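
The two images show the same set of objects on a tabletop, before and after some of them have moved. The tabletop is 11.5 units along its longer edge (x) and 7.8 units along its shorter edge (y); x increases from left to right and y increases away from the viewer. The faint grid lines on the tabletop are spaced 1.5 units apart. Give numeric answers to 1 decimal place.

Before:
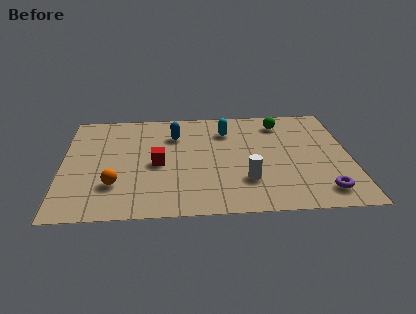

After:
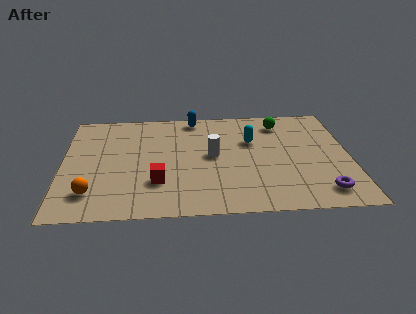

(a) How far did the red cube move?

1.3

The red cube moved from about (3.8, 3.6) to (3.8, 2.3), a distance of √(0.0² + 1.3²) ≈ 1.3.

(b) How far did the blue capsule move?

1.5

The blue capsule was near (4.5, 5.7) before and (5.3, 7.0) after, so it travelled √(0.8² + 1.3²) ≈ 1.5 units.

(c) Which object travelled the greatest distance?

the white cylinder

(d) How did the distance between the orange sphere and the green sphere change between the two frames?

+1.0

The distance was about 7.9 in the first image and 8.9 in the second, so they moved 1.0 units further apart.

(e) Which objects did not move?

the purple torus and the green sphere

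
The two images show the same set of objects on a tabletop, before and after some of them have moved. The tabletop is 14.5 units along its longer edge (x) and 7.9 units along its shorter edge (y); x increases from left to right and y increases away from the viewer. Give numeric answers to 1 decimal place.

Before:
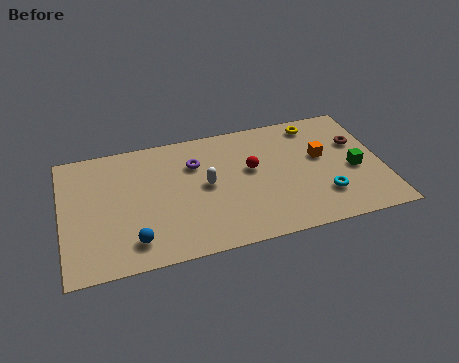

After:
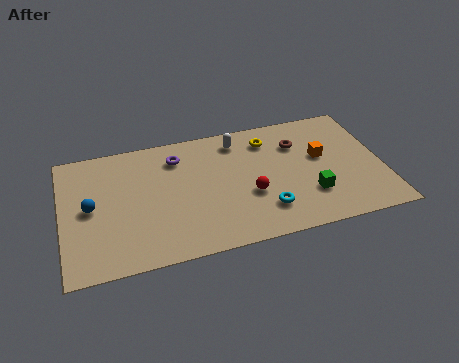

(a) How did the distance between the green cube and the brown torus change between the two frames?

+1.7

Before: roughly 1.7 units apart; after: 3.4. That's 1.7 units further apart.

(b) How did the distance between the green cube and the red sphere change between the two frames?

-2.0

The distance was about 4.8 in the first image and 2.8 in the second, so they moved 2.0 units closer together.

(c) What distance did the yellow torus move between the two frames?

2.3

The yellow torus was near (11.7, 6.8) before and (9.5, 6.3) after, so it travelled √(2.2² + 0.5²) ≈ 2.3 units.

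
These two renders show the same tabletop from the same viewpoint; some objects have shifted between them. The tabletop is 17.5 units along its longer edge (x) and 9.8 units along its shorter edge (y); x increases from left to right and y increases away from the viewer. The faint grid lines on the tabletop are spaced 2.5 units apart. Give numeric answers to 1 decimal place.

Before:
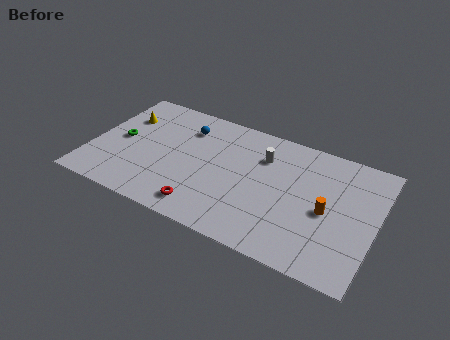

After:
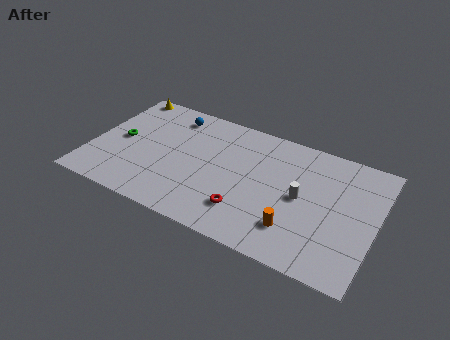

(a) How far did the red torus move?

2.7

The red torus moved from about (7.4, 1.5) to (9.9, 2.4), a distance of √(2.5² + 0.9²) ≈ 2.7.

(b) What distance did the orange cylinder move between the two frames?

2.7

The orange cylinder moved from about (14.6, 4.5) to (12.9, 2.4), a distance of √(1.7² + 2.1²) ≈ 2.7.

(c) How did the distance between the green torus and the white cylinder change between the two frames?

+2.3

The distance was about 9.0 in the first image and 11.3 in the second, so they moved 2.3 units further apart.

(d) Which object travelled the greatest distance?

the white cylinder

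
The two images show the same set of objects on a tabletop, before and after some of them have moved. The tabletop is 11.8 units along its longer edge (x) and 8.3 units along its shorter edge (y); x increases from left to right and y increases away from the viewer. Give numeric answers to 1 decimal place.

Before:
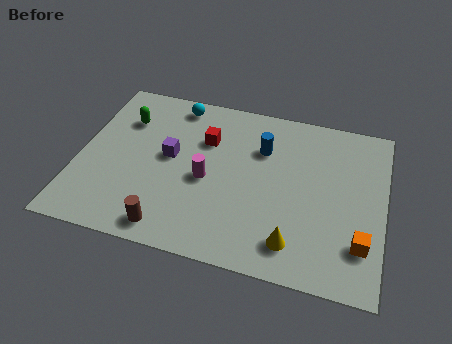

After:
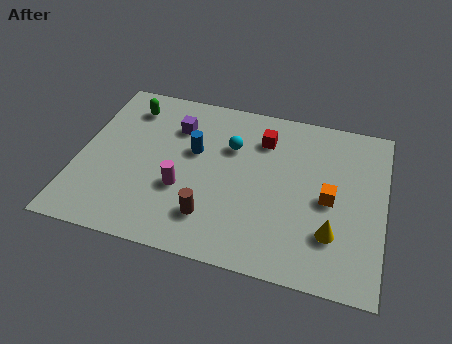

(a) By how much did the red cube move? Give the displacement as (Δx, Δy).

(2.2, 0.6)

The red cube was at about (4.8, 5.7) and moved to about (7.0, 6.3).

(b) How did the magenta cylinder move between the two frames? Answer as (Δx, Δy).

(-0.9, -0.7)

The magenta cylinder was at about (5.0, 3.7) and moved to about (4.1, 3.0).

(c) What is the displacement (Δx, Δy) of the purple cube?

(0.1, 1.6)

The purple cube was at about (3.5, 4.5) and moved to about (3.6, 6.1).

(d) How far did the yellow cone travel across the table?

1.6

The yellow cone moved from about (8.5, 1.5) to (9.9, 2.3), a distance of √(1.4² + 0.8²) ≈ 1.6.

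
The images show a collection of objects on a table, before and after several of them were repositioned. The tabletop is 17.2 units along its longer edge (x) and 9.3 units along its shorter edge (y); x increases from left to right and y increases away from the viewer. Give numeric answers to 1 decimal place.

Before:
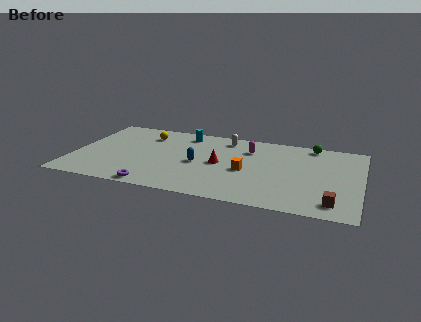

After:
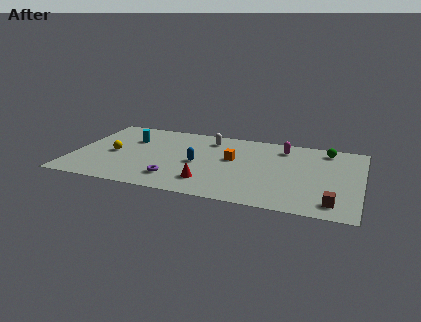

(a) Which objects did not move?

the brown cube and the blue capsule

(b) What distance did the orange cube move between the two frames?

1.6

From (10.4, 4.1) to (9.5, 5.4), the orange cube covered √(0.9² + 1.3²) ≈ 1.6 units.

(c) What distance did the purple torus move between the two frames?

1.6

From (5.2, 0.8) to (6.3, 2.0), the purple torus covered √(1.1² + 1.2²) ≈ 1.6 units.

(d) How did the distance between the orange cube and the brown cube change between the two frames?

+1.4

They were about 5.9 units apart before and 7.3 after — 1.4 units further apart.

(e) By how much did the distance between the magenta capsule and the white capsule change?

+2.7

Before: roughly 1.8 units apart; after: 4.5. That's 2.7 units further apart.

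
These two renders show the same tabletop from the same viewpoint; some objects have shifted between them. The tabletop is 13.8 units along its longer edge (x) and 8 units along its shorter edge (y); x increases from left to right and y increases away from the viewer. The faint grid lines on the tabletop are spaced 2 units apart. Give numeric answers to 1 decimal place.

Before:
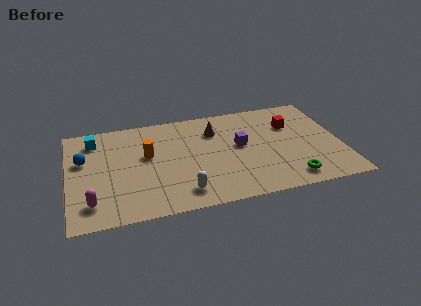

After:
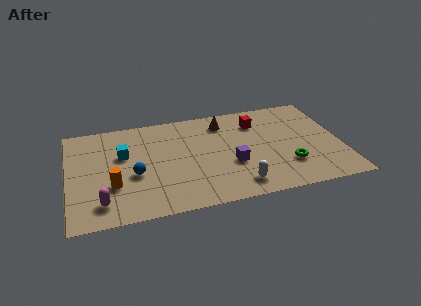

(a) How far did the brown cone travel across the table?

0.8

From (7.5, 5.9) to (8.0, 6.5), the brown cone covered √(0.5² + 0.6²) ≈ 0.8 units.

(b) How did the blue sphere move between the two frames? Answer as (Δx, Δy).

(2.5, -1.7)

The blue sphere started near (0.8, 5.0) and ended near (3.3, 3.3).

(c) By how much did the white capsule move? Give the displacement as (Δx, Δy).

(2.8, -0.1)

From the two frames, the white capsule sits at roughly (5.6, 1.4) before and (8.4, 1.3) after.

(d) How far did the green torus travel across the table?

1.1

The green torus moved from about (11.0, 1.2) to (11.0, 2.3), a distance of √(0.0² + 1.1²) ≈ 1.1.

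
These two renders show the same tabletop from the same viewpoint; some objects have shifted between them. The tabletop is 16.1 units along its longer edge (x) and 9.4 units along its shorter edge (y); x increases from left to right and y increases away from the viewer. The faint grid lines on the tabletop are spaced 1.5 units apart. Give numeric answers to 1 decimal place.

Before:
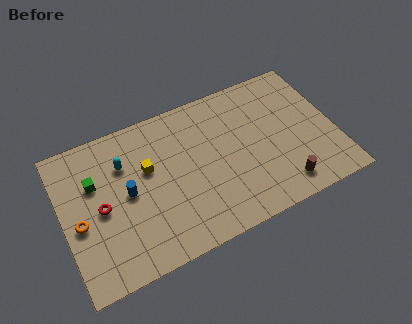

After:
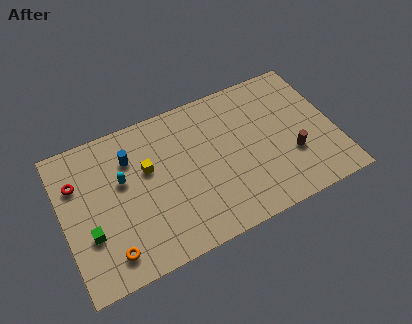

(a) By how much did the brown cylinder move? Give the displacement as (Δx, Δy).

(0.8, 1.7)

The brown cylinder started near (12.6, 1.5) and ended near (13.4, 3.2).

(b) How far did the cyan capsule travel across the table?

1.0

From (3.8, 6.7) to (3.6, 5.7), the cyan capsule covered √(0.2² + 1.0²) ≈ 1.0 units.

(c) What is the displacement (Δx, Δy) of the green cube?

(-0.6, -3.0)

The green cube was at about (2.0, 6.2) and moved to about (1.4, 3.2).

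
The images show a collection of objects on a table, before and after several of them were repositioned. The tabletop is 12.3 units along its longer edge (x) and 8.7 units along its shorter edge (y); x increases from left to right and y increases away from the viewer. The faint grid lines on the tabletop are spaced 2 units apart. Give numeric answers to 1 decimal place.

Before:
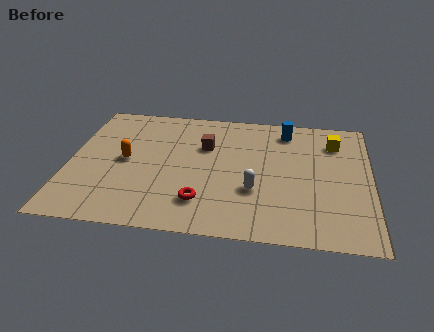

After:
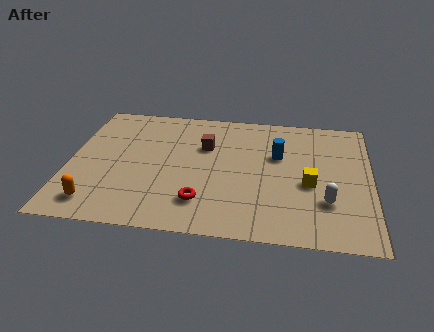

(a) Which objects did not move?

the brown cube and the red torus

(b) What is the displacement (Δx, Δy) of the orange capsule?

(-1.0, -3.0)

The orange capsule started near (2.3, 4.4) and ended near (1.3, 1.4).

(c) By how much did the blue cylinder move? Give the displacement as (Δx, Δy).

(-0.3, -1.8)

The blue cylinder was at about (8.8, 7.3) and moved to about (8.5, 5.5).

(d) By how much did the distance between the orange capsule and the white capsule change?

+3.8

Before: roughly 5.5 units apart; after: 9.3. That's 3.8 units further apart.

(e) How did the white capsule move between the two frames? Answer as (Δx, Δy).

(2.9, -0.4)

The white capsule started near (7.6, 3.0) and ended near (10.5, 2.6).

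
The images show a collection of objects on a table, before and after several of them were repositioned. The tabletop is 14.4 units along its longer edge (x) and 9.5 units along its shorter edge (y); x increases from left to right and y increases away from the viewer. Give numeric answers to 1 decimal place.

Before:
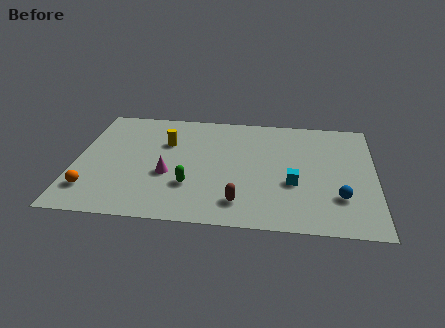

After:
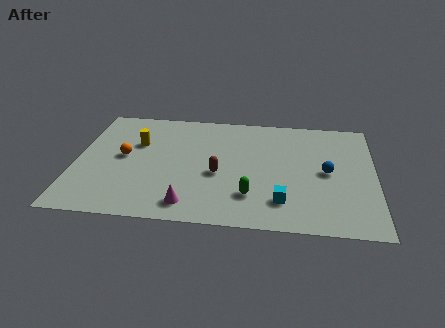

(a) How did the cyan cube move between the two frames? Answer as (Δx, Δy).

(-0.5, -1.5)

The cyan cube started near (10.5, 3.6) and ended near (10.0, 2.1).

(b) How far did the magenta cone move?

2.5

The magenta cone was near (4.5, 3.7) before and (5.6, 1.4) after, so it travelled √(1.1² + 2.3²) ≈ 2.5 units.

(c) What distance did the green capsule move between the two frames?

2.9

From (5.6, 2.9) to (8.5, 2.4), the green capsule covered √(2.9² + 0.5²) ≈ 2.9 units.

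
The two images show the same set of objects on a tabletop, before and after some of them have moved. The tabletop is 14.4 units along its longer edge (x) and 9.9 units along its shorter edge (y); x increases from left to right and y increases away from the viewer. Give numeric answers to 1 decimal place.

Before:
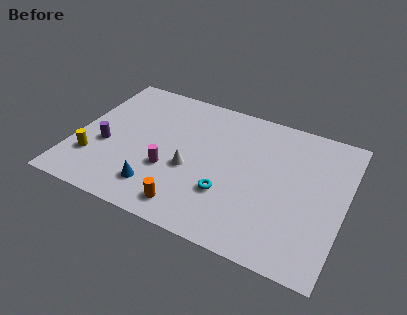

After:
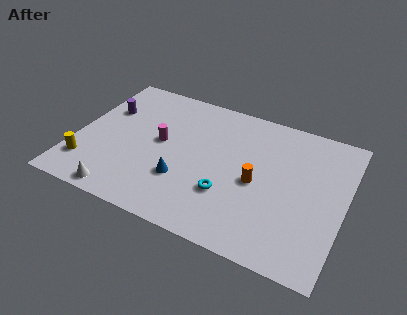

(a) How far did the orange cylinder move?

4.5

The orange cylinder was near (6.6, 1.4) before and (9.8, 4.5) after, so it travelled √(3.2² + 3.1²) ≈ 4.5 units.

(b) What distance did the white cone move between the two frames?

4.5

From (6.3, 4.0) to (3.0, 0.9), the white cone covered √(3.3² + 3.1²) ≈ 4.5 units.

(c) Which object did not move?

the cyan torus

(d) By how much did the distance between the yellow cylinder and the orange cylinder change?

+3.6

The distance was about 5.6 in the first image and 9.2 in the second, so they moved 3.6 units further apart.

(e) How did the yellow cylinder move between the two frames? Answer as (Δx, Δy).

(-0.3, -0.5)

The yellow cylinder started near (1.2, 2.7) and ended near (0.9, 2.2).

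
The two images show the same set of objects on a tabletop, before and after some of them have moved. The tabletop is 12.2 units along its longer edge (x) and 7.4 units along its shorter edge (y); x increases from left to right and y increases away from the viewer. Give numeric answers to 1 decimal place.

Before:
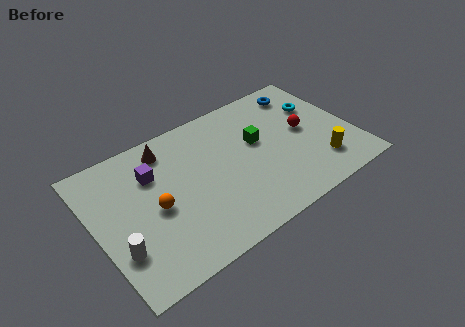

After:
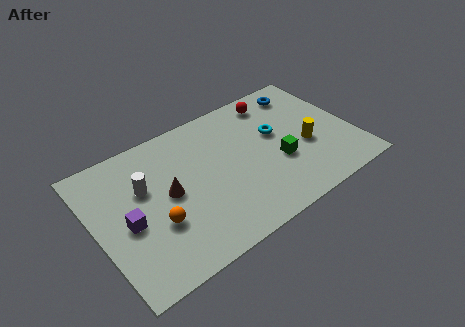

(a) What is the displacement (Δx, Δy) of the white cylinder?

(1.6, 2.5)

From the two frames, the white cylinder sits at roughly (0.8, 2.2) before and (2.4, 4.7) after.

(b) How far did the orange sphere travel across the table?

0.8

The orange sphere was near (2.7, 3.4) before and (2.6, 2.6) after, so it travelled √(0.1² + 0.8²) ≈ 0.8 units.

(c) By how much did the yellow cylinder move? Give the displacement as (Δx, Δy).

(-0.4, 1.3)

The yellow cylinder was at about (10.3, 1.7) and moved to about (9.9, 3.0).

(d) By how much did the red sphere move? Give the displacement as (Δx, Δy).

(-1.0, 2.4)

From the two frames, the red sphere sits at roughly (10.0, 3.9) before and (9.0, 6.3) after.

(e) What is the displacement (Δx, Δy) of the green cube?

(0.7, -1.6)

The green cube was at about (7.8, 4.4) and moved to about (8.5, 2.8).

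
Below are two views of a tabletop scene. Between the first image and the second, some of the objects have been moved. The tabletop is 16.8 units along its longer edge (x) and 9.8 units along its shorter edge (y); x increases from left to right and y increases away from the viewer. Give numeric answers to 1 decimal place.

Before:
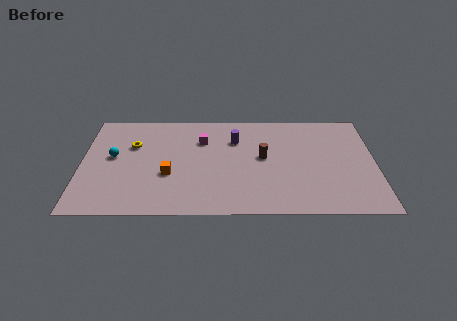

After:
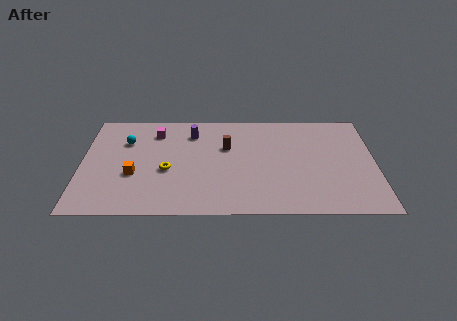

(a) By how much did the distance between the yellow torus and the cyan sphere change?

+2.1

They were about 1.6 units apart before and 3.7 after — 2.1 units further apart.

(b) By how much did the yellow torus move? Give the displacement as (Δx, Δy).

(2.0, -2.4)

From the two frames, the yellow torus sits at roughly (2.9, 6.5) before and (4.9, 4.1) after.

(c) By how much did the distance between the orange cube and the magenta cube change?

+0.5

The distance was about 3.8 in the first image and 4.3 in the second, so they moved 0.5 units further apart.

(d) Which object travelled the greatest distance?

the yellow torus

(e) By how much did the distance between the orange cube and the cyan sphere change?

-0.4

They were about 3.6 units apart before and 3.2 after — 0.4 units closer together.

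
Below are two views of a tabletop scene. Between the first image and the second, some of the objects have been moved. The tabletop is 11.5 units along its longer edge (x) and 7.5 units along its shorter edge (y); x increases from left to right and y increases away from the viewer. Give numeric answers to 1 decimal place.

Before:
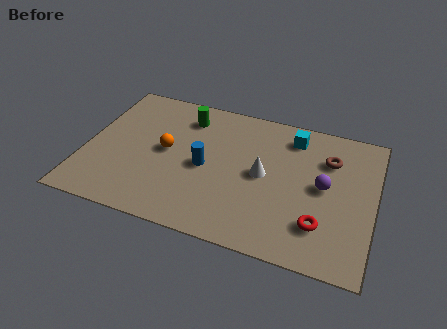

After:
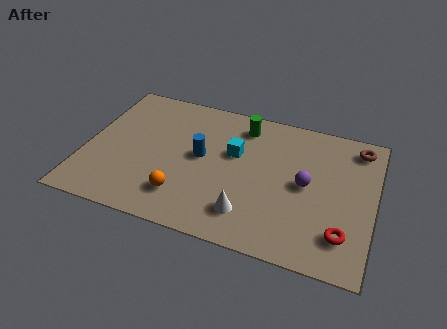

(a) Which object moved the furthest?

the cyan cube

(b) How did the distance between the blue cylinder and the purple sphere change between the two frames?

-0.5

Before: roughly 4.7 units apart; after: 4.2. That's 0.5 units closer together.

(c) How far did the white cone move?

2.2

The white cone was near (7.1, 3.8) before and (6.7, 1.6) after, so it travelled √(0.4² + 2.2²) ≈ 2.2 units.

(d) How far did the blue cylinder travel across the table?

0.5

The blue cylinder moved from about (4.8, 3.5) to (4.6, 4.0), a distance of √(0.2² + 0.5²) ≈ 0.5.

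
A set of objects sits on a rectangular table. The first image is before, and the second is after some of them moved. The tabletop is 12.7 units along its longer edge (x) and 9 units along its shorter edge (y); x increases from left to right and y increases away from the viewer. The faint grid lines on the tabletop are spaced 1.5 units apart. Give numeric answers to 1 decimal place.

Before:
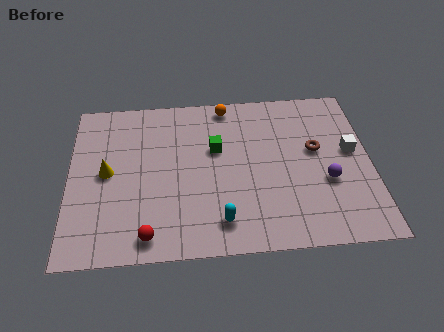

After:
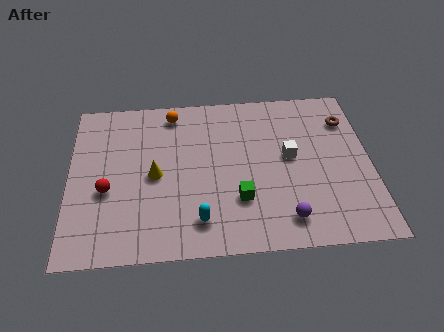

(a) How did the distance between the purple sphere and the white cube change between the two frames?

+1.5

The distance was about 1.9 in the first image and 3.4 in the second, so they moved 1.5 units further apart.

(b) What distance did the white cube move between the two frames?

2.6

The white cube moved from about (11.9, 5.0) to (9.3, 4.9), a distance of √(2.6² + 0.1²) ≈ 2.6.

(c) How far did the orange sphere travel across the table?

2.3

The orange sphere was near (6.7, 8.1) before and (4.4, 7.8) after, so it travelled √(2.3² + 0.3²) ≈ 2.3 units.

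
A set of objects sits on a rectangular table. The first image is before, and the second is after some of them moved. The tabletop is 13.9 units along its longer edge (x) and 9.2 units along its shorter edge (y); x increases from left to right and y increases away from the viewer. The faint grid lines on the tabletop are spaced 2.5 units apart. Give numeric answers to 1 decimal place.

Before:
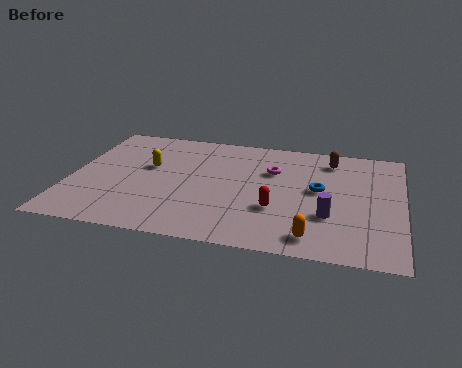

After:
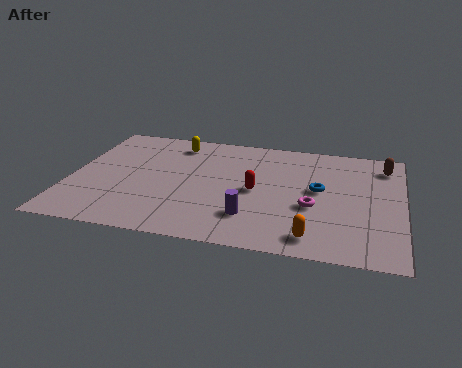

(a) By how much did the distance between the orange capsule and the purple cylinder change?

+1.0

The distance was about 1.8 in the first image and 2.8 in the second, so they moved 1.0 units further apart.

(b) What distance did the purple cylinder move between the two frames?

3.3

The purple cylinder moved from about (10.9, 3.0) to (7.7, 2.3), a distance of √(3.2² + 0.7²) ≈ 3.3.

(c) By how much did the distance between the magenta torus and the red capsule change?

-0.6

They were about 3.1 units apart before and 2.5 after — 0.6 units closer together.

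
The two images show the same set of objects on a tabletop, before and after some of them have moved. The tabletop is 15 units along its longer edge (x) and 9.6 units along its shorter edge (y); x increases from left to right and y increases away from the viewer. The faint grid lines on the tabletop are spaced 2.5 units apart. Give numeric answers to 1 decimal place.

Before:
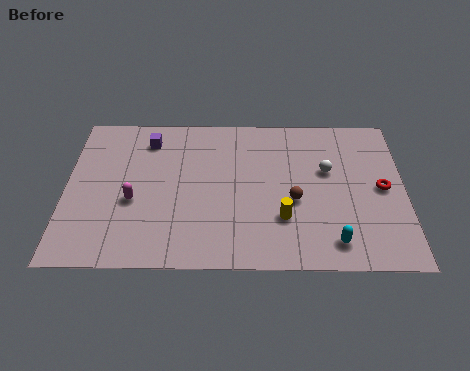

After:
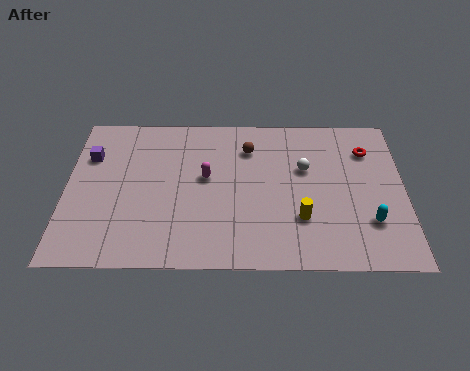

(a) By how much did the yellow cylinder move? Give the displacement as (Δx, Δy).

(0.8, 0.0)

The yellow cylinder started near (9.6, 2.9) and ended near (10.4, 2.9).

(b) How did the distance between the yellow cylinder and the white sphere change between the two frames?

-0.5

The distance was about 3.6 in the first image and 3.1 in the second, so they moved 0.5 units closer together.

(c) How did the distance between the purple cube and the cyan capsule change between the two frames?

+2.7

They were about 10.3 units apart before and 13.0 after — 2.7 units further apart.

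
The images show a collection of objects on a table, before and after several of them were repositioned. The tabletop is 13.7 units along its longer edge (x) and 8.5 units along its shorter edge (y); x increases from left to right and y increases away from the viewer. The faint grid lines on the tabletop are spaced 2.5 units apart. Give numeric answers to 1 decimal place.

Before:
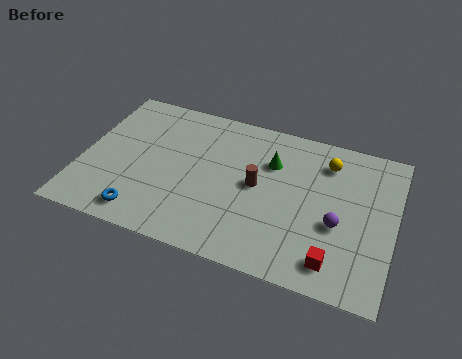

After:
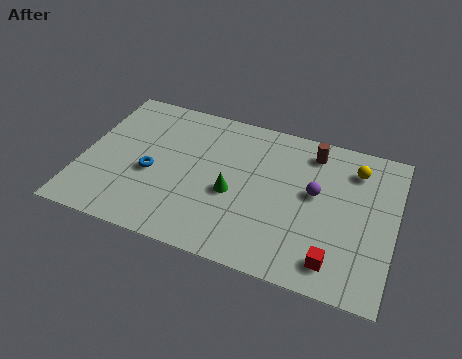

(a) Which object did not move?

the red cube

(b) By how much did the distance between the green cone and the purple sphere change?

-0.3

The distance was about 4.0 in the first image and 3.7 in the second, so they moved 0.3 units closer together.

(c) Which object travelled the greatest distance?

the brown cylinder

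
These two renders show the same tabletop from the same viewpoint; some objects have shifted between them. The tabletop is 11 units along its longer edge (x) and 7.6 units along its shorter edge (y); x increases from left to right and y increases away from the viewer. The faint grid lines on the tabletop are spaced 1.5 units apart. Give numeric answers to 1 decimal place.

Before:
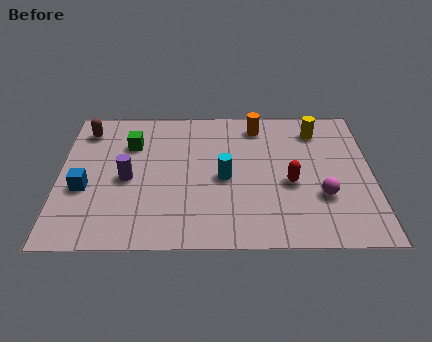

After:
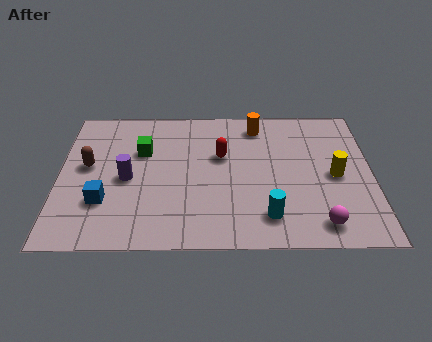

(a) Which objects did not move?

the orange cylinder and the purple cylinder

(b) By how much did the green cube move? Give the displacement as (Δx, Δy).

(0.4, -0.4)

The green cube started near (2.5, 5.4) and ended near (2.9, 5.0).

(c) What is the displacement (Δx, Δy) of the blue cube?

(0.7, -0.7)

The blue cube was at about (0.9, 3.0) and moved to about (1.6, 2.3).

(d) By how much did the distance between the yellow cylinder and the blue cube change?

-0.6

They were about 8.8 units apart before and 8.2 after — 0.6 units closer together.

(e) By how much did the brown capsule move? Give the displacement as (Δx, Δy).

(0.1, -2.0)

From the two frames, the brown capsule sits at roughly (0.9, 6.2) before and (1.0, 4.2) after.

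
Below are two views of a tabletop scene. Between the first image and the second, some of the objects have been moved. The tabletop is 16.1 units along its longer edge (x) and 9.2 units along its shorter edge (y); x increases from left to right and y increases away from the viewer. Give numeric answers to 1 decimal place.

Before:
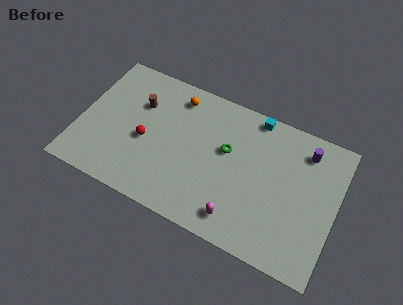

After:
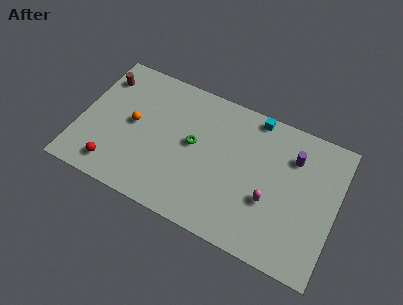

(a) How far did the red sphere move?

3.0

From (4.2, 4.0) to (2.5, 1.5), the red sphere covered √(1.7² + 2.5²) ≈ 3.0 units.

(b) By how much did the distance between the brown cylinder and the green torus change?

+0.7

The distance was about 5.8 in the first image and 6.5 in the second, so they moved 0.7 units further apart.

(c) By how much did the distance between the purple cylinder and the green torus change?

+1.3

They were about 5.1 units apart before and 6.4 after — 1.3 units further apart.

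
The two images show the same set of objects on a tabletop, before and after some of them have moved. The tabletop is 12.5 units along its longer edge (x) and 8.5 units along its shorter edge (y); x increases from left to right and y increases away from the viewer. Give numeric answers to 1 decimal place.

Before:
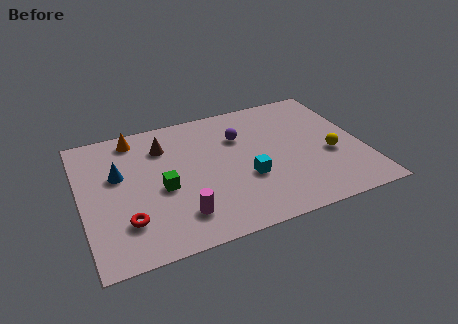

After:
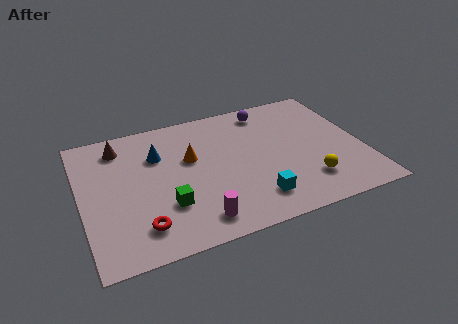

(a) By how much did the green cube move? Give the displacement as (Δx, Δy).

(0.1, -1.1)

The green cube was at about (3.5, 3.7) and moved to about (3.6, 2.6).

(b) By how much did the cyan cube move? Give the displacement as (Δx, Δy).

(0.2, -1.4)

The cyan cube started near (7.2, 3.1) and ended near (7.4, 1.7).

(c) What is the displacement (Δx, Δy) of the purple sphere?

(1.4, 1.4)

The purple sphere started near (7.2, 5.9) and ended near (8.6, 7.3).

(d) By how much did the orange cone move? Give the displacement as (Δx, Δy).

(2.3, -2.2)

The orange cone was at about (2.6, 7.4) and moved to about (4.9, 5.2).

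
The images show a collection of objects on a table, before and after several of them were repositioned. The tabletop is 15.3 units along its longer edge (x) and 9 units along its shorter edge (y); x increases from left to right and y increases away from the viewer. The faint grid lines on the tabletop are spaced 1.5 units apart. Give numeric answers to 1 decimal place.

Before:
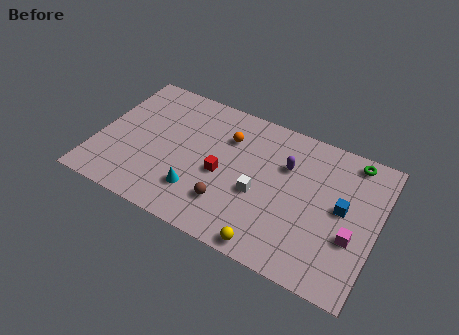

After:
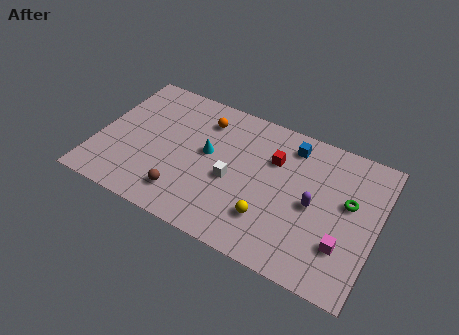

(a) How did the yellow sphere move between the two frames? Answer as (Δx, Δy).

(-0.3, 1.6)

The yellow sphere started near (10.0, 0.8) and ended near (9.7, 2.4).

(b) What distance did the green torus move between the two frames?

2.7

From (13.6, 8.0) to (13.7, 5.3), the green torus covered √(0.1² + 2.7²) ≈ 2.7 units.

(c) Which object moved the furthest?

the blue cube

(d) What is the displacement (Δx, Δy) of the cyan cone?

(0.2, 2.7)

From the two frames, the cyan cone sits at roughly (5.8, 2.3) before and (6.0, 5.0) after.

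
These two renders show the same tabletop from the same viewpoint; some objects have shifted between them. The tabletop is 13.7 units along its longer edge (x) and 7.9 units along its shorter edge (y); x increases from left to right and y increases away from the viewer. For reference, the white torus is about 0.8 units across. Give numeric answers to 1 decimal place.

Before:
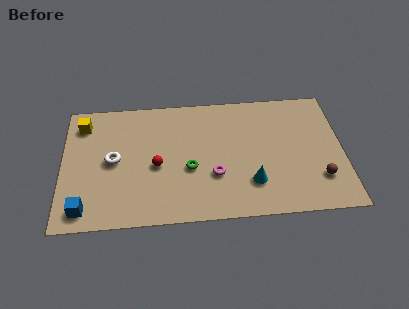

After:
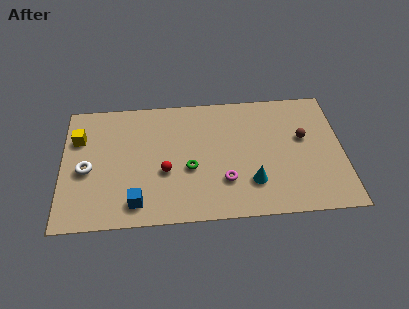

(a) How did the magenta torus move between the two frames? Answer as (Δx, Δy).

(0.5, -0.4)

The magenta torus started near (7.4, 2.7) and ended near (7.9, 2.3).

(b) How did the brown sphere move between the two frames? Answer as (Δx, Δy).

(-0.7, 2.6)

From the two frames, the brown sphere sits at roughly (12.5, 2.1) before and (11.8, 4.7) after.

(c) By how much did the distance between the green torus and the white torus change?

+1.2

Before: roughly 3.8 units apart; after: 5.0. That's 1.2 units further apart.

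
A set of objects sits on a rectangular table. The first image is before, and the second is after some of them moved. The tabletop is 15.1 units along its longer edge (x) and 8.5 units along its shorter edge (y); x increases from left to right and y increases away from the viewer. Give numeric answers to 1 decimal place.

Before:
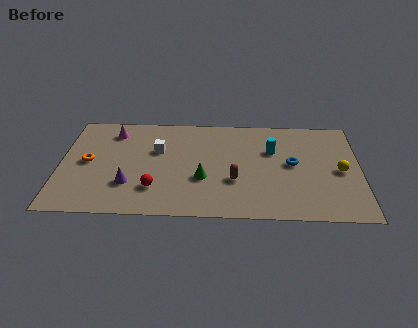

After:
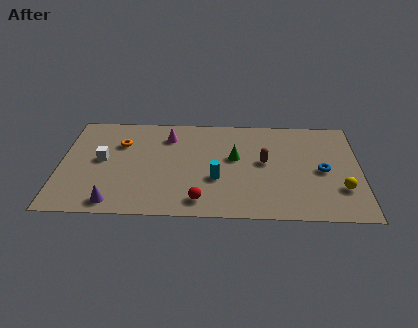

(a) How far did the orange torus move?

2.3

The orange torus moved from about (1.4, 4.3) to (3.0, 5.9), a distance of √(1.6² + 1.6²) ≈ 2.3.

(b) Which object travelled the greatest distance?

the cyan cylinder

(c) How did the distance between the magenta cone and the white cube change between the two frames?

+1.2

Before: roughly 2.7 units apart; after: 3.9. That's 1.2 units further apart.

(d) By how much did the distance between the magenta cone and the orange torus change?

-0.4

Before: roughly 2.9 units apart; after: 2.5. That's 0.4 units closer together.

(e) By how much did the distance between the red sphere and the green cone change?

+1.4

The distance was about 2.6 in the first image and 4.0 in the second, so they moved 1.4 units further apart.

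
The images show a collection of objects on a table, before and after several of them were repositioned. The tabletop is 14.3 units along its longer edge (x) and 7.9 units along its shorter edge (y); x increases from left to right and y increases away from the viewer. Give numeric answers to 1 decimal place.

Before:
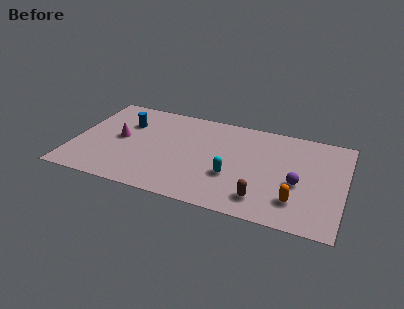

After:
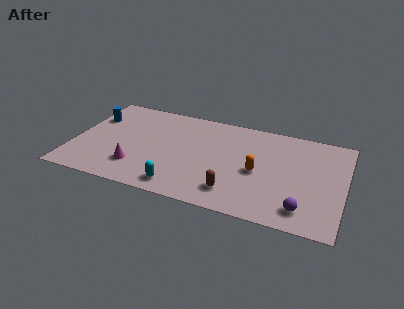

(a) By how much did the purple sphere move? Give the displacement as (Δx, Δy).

(0.4, -1.9)

The purple sphere started near (11.9, 3.3) and ended near (12.3, 1.4).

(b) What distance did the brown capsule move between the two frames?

1.5

From (10.2, 1.5) to (8.7, 1.6), the brown capsule covered √(1.5² + 0.1²) ≈ 1.5 units.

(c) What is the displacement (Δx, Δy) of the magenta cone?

(1.1, -2.1)

From the two frames, the magenta cone sits at roughly (2.4, 4.1) before and (3.5, 2.0) after.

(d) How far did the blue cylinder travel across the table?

1.8

The blue cylinder moved from about (2.6, 5.5) to (0.8, 5.5), a distance of √(1.8² + 0.0²) ≈ 1.8.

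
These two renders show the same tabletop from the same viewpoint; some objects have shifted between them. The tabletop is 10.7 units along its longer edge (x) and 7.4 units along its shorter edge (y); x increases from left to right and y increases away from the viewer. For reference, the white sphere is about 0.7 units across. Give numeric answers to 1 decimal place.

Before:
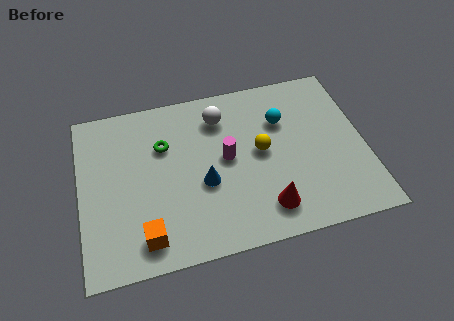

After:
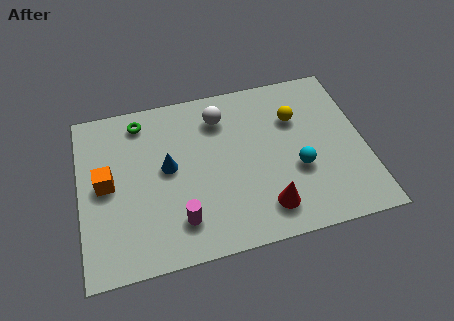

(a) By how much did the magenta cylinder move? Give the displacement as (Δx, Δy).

(-1.9, -2.3)

The magenta cylinder started near (5.5, 3.9) and ended near (3.6, 1.6).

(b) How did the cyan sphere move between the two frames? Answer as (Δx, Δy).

(0.4, -2.3)

The cyan sphere was at about (7.7, 5.1) and moved to about (8.1, 2.8).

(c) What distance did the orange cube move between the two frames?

2.9

The orange cube was near (2.3, 1.2) before and (1.0, 3.8) after, so it travelled √(1.3² + 2.6²) ≈ 2.9 units.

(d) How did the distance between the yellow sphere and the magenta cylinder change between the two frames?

+4.5

The distance was about 1.3 in the first image and 5.8 in the second, so they moved 4.5 units further apart.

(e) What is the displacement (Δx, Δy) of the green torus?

(-0.8, 1.3)

The green torus started near (3.2, 5.0) and ended near (2.4, 6.3).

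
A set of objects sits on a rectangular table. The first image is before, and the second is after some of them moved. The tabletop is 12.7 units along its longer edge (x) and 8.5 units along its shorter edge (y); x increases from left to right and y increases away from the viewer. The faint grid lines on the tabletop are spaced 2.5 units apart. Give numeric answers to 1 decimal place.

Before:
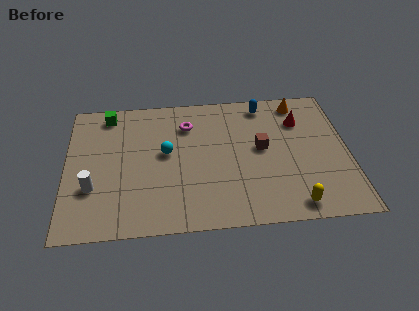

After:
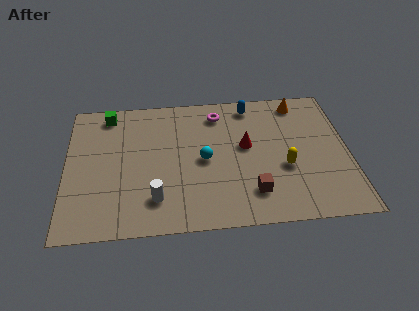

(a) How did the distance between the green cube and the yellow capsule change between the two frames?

-1.5

Before: roughly 10.4 units apart; after: 8.9. That's 1.5 units closer together.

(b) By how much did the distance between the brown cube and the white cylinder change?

-3.5

The distance was about 7.8 in the first image and 4.3 in the second, so they moved 3.5 units closer together.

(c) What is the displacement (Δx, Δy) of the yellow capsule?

(-0.3, 2.3)

The yellow capsule started near (10.1, 1.0) and ended near (9.8, 3.3).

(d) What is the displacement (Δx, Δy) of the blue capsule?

(-0.6, 0.0)

The blue capsule was at about (9.0, 7.4) and moved to about (8.4, 7.4).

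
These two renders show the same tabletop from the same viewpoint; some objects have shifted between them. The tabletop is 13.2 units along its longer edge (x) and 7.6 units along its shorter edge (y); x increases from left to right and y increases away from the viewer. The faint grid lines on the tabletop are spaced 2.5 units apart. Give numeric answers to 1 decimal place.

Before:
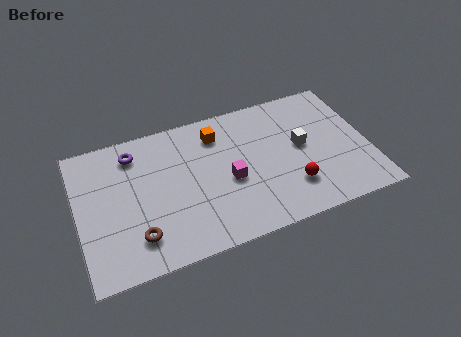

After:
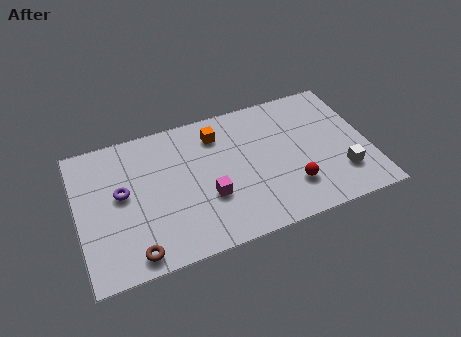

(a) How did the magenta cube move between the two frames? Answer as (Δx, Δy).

(-1.0, -0.6)

From the two frames, the magenta cube sits at roughly (6.8, 3.3) before and (5.8, 2.7) after.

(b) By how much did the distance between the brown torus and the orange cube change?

+0.7

They were about 5.9 units apart before and 6.6 after — 0.7 units further apart.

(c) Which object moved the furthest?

the white cube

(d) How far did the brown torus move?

0.8

The brown torus was near (2.5, 1.7) before and (2.3, 0.9) after, so it travelled √(0.2² + 0.8²) ≈ 0.8 units.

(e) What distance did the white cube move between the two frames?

2.6

The white cube was near (10.2, 4.1) before and (11.8, 2.0) after, so it travelled √(1.6² + 2.1²) ≈ 2.6 units.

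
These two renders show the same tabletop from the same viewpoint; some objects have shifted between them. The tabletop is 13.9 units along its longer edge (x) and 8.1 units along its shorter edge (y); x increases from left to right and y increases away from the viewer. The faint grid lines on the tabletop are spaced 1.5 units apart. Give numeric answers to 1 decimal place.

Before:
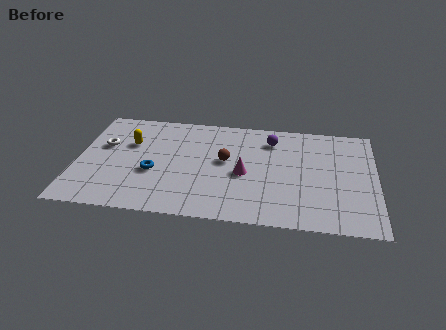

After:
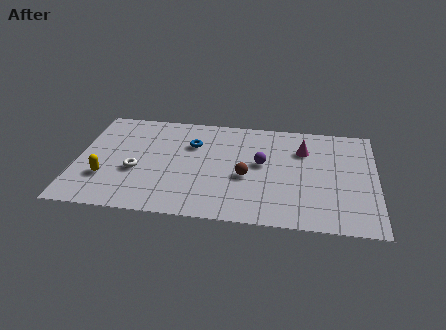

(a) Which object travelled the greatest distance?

the magenta cone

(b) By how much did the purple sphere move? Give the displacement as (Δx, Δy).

(-0.4, -1.9)

From the two frames, the purple sphere sits at roughly (9.0, 6.4) before and (8.6, 4.5) after.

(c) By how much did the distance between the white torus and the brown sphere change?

-0.6

Before: roughly 5.7 units apart; after: 5.1. That's 0.6 units closer together.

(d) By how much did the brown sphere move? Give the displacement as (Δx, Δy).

(1.0, -1.1)

The brown sphere started near (6.9, 4.5) and ended near (7.9, 3.4).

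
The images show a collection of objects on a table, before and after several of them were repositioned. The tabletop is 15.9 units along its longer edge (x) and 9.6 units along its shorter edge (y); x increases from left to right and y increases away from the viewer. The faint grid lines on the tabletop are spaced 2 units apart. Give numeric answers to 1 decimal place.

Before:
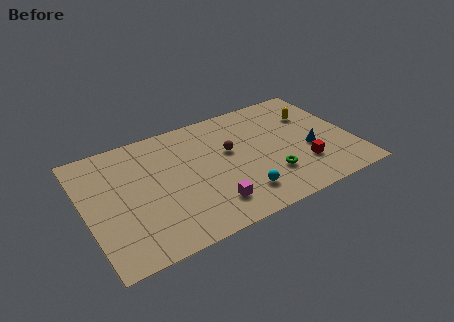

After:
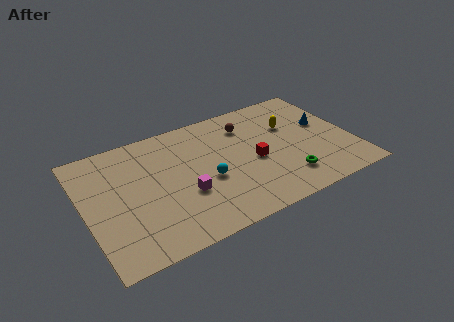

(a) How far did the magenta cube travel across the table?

2.0

The magenta cube moved from about (7.0, 2.0) to (5.7, 3.5), a distance of √(1.3² + 1.5²) ≈ 2.0.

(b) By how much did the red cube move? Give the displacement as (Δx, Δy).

(-2.7, 1.6)

The red cube started near (12.7, 2.7) and ended near (10.0, 4.3).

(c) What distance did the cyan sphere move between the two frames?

2.6

From (8.8, 2.0) to (7.1, 4.0), the cyan sphere covered √(1.7² + 2.0²) ≈ 2.6 units.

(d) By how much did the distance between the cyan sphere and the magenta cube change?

-0.3

The distance was about 1.8 in the first image and 1.5 in the second, so they moved 0.3 units closer together.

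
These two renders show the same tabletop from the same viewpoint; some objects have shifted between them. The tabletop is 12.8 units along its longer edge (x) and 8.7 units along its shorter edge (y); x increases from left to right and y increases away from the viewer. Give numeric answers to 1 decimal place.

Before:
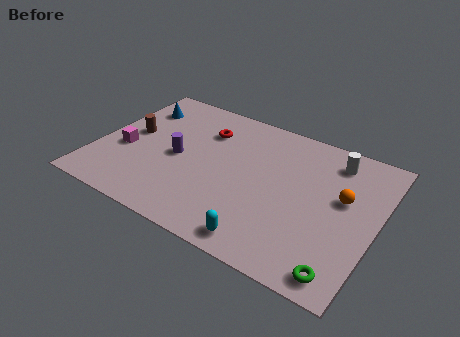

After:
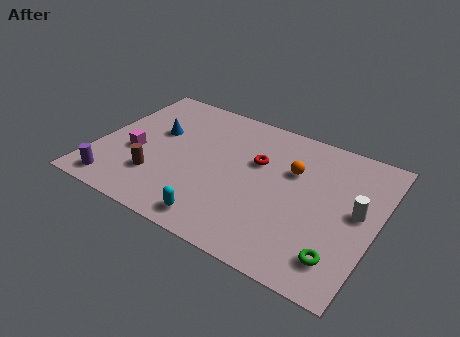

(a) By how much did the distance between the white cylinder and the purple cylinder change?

+3.7

They were about 7.5 units apart before and 11.2 after — 3.7 units further apart.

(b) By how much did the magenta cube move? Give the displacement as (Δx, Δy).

(0.5, 0.0)

From the two frames, the magenta cube sits at roughly (1.3, 3.5) before and (1.8, 3.5) after.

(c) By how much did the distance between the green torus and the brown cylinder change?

-2.4

The distance was about 10.9 in the first image and 8.5 in the second, so they moved 2.4 units closer together.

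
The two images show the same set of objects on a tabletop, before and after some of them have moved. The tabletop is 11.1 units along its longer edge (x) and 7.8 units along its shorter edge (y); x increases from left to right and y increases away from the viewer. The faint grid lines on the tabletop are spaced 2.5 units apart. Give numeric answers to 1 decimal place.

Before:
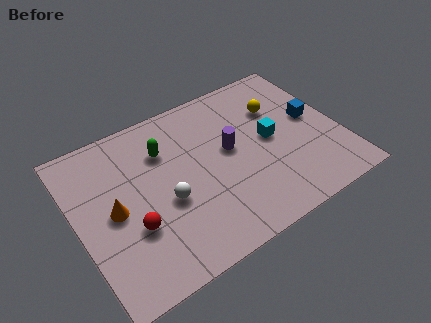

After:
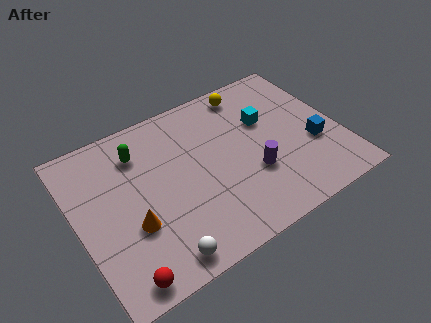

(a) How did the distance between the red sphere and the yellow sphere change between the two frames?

+1.6

Before: roughly 7.2 units apart; after: 8.8. That's 1.6 units further apart.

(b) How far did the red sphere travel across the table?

2.1

The red sphere moved from about (2.1, 2.7) to (1.3, 0.8), a distance of √(0.8² + 1.9²) ≈ 2.1.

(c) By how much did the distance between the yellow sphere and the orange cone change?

-0.5

They were about 7.5 units apart before and 7.0 after — 0.5 units closer together.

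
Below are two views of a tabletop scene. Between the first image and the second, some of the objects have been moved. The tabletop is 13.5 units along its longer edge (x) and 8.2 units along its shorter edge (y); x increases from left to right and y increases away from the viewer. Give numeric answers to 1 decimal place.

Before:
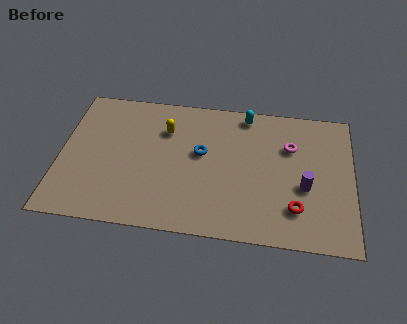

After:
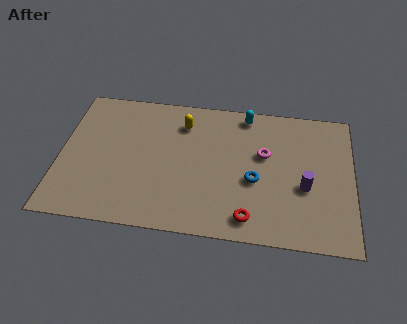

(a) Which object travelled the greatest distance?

the blue torus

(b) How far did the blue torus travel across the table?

2.8

From (6.5, 4.7) to (9.0, 3.4), the blue torus covered √(2.5² + 1.3²) ≈ 2.8 units.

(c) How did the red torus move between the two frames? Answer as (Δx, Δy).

(-2.1, -0.8)

The red torus started near (10.9, 2.0) and ended near (8.8, 1.2).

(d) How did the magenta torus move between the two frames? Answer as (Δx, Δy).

(-1.2, -0.6)

From the two frames, the magenta torus sits at roughly (10.6, 5.6) before and (9.4, 5.0) after.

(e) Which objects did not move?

the cyan capsule and the purple cylinder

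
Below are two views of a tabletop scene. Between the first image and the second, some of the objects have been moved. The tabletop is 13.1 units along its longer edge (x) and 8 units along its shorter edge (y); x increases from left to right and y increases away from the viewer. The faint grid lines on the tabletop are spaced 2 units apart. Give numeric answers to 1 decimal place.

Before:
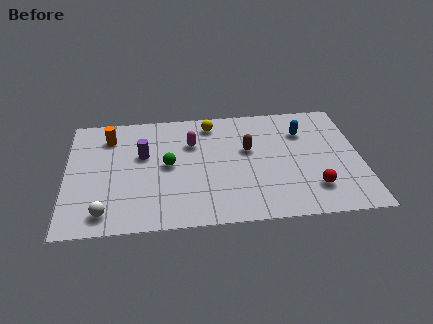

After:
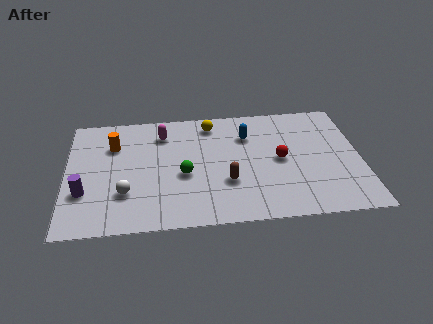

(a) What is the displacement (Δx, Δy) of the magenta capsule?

(-1.3, 0.8)

The magenta capsule started near (5.6, 5.5) and ended near (4.3, 6.3).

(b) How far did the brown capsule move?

2.3

From (8.1, 4.8) to (7.1, 2.7), the brown capsule covered √(1.0² + 2.1²) ≈ 2.3 units.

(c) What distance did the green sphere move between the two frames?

1.0

The green sphere was near (4.5, 4.1) before and (5.2, 3.4) after, so it travelled √(0.7² + 0.7²) ≈ 1.0 units.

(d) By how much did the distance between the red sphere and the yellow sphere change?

-2.5

They were about 6.6 units apart before and 4.1 after — 2.5 units closer together.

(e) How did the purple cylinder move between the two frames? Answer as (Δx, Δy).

(-2.6, -2.3)

The purple cylinder started near (3.4, 4.9) and ended near (0.8, 2.6).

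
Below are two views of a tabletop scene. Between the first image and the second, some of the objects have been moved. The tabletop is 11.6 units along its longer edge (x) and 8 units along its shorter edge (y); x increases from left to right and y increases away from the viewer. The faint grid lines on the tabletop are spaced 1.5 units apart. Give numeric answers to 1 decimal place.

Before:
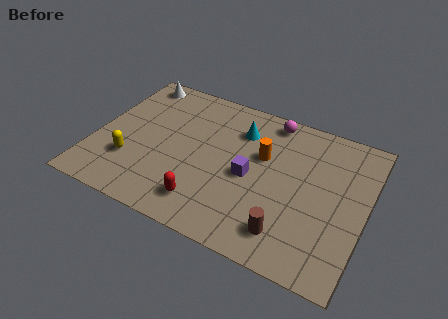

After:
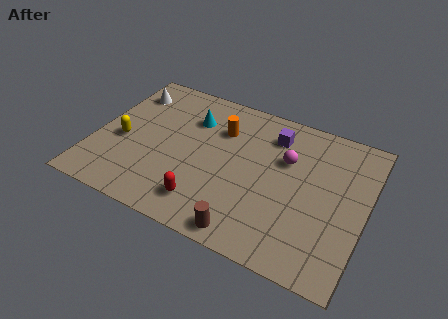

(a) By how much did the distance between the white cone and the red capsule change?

-0.5

The distance was about 6.8 in the first image and 6.3 in the second, so they moved 0.5 units closer together.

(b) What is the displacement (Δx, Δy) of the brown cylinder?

(-1.6, -0.7)

The brown cylinder was at about (8.6, 1.5) and moved to about (7.0, 0.8).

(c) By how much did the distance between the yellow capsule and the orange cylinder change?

-1.4

The distance was about 6.0 in the first image and 4.6 in the second, so they moved 1.4 units closer together.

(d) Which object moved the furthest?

the purple cube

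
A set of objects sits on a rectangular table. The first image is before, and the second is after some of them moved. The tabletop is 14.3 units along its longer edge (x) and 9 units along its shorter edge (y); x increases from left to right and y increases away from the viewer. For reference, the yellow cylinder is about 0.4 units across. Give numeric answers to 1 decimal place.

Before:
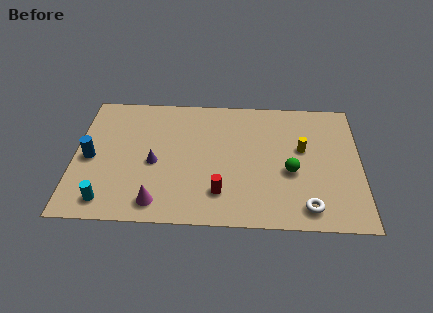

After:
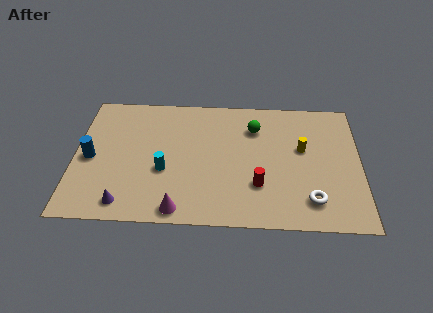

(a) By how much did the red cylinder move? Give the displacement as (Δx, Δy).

(1.9, 0.6)

From the two frames, the red cylinder sits at roughly (7.3, 2.1) before and (9.2, 2.7) after.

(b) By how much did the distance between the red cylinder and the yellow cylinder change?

-1.8

Before: roughly 5.2 units apart; after: 3.4. That's 1.8 units closer together.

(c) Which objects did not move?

the blue cylinder and the yellow cylinder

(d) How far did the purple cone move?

3.1

The purple cone moved from about (4.0, 4.0) to (2.6, 1.2), a distance of √(1.4² + 2.8²) ≈ 3.1.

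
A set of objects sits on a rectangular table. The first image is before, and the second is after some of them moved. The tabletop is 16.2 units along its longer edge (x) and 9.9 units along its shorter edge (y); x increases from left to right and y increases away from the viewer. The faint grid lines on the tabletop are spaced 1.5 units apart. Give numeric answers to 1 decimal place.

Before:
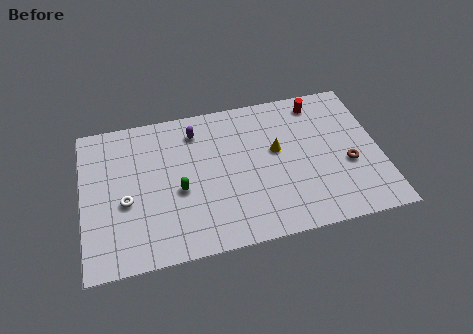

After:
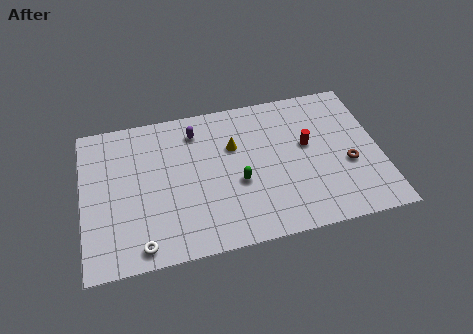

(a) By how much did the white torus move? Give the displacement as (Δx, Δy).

(0.7, -3.0)

The white torus started near (2.3, 4.1) and ended near (3.0, 1.1).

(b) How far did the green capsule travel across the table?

3.2

From (5.2, 4.2) to (8.4, 4.0), the green capsule covered √(3.2² + 0.2²) ≈ 3.2 units.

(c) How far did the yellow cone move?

2.4

The yellow cone moved from about (10.6, 5.7) to (8.3, 6.5), a distance of √(2.3² + 0.8²) ≈ 2.4.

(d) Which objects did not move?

the purple capsule and the brown torus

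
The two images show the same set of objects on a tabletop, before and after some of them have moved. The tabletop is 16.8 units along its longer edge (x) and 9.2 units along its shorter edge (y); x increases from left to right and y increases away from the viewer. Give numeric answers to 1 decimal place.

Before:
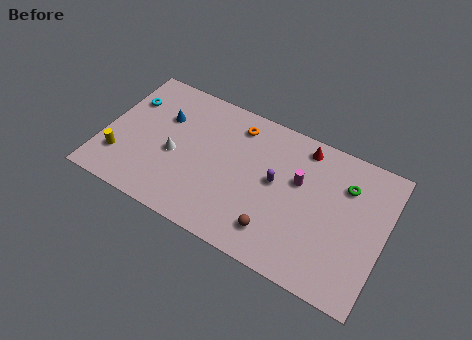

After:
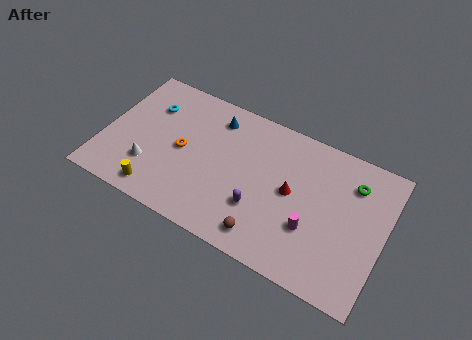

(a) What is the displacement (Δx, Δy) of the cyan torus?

(1.3, 0.1)

The cyan torus was at about (1.1, 6.5) and moved to about (2.4, 6.6).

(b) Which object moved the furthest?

the orange torus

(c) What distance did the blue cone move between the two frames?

3.3

The blue cone was near (3.3, 6.2) before and (6.3, 7.5) after, so it travelled √(3.0² + 1.3²) ≈ 3.3 units.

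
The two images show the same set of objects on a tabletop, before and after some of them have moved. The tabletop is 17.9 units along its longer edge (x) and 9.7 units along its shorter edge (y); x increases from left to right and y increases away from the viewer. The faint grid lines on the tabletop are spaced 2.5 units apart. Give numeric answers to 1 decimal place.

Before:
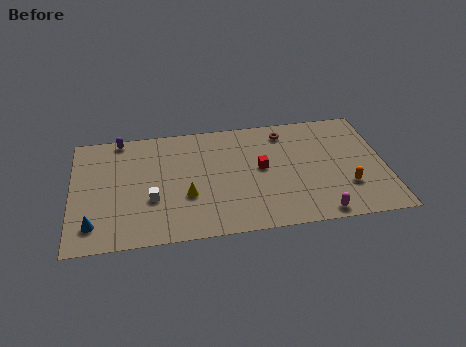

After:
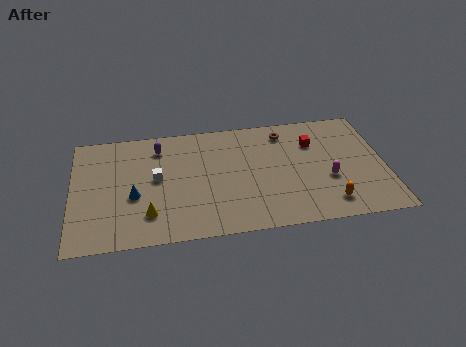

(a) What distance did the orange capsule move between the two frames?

1.6

The orange capsule moved from about (15.6, 2.9) to (14.5, 1.7), a distance of √(1.1² + 1.2²) ≈ 1.6.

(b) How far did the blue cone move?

3.0

The blue cone moved from about (1.2, 1.9) to (3.5, 3.9), a distance of √(2.3² + 2.0²) ≈ 3.0.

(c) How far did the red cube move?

3.5

The red cube was near (10.8, 5.2) before and (13.9, 6.9) after, so it travelled √(3.1² + 1.7²) ≈ 3.5 units.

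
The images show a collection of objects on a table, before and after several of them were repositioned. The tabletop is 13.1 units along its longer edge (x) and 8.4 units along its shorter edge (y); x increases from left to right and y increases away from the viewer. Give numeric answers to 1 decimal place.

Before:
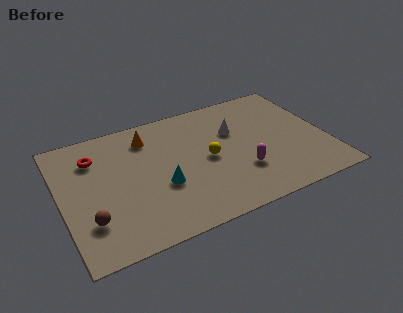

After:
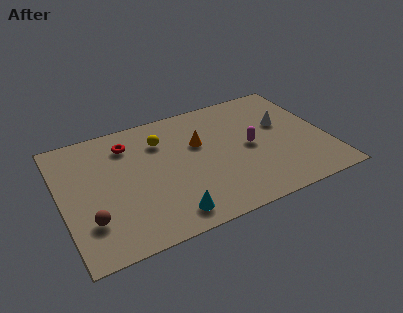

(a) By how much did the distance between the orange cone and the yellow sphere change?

-1.7

They were about 3.7 units apart before and 2.0 after — 1.7 units closer together.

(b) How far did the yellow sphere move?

3.0

The yellow sphere moved from about (7.2, 4.1) to (5.1, 6.2), a distance of √(2.1² + 2.1²) ≈ 3.0.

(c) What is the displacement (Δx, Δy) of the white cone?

(2.4, -0.4)

The white cone started near (8.7, 5.5) and ended near (11.1, 5.1).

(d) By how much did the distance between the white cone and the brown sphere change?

+2.1

They were about 8.2 units apart before and 10.3 after — 2.1 units further apart.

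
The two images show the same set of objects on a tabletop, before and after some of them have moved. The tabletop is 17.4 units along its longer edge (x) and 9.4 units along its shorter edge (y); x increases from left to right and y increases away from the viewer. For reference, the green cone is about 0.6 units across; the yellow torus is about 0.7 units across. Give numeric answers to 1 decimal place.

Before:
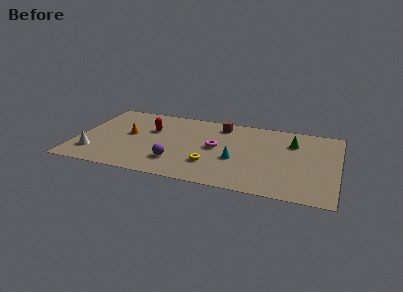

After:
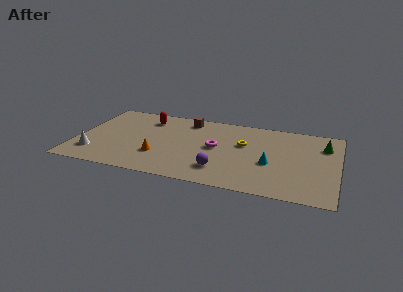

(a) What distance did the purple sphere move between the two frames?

3.0

From (6.8, 2.4) to (9.8, 2.2), the purple sphere covered √(3.0² + 0.2²) ≈ 3.0 units.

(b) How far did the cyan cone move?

2.3

From (10.7, 3.7) to (13.0, 3.8), the cyan cone covered √(2.3² + 0.1²) ≈ 2.3 units.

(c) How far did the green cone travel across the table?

2.1

The green cone moved from about (14.3, 6.8) to (16.4, 6.9), a distance of √(2.1² + 0.1²) ≈ 2.1.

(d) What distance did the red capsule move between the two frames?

1.5

From (4.8, 6.1) to (4.4, 7.5), the red capsule covered √(0.4² + 1.4²) ≈ 1.5 units.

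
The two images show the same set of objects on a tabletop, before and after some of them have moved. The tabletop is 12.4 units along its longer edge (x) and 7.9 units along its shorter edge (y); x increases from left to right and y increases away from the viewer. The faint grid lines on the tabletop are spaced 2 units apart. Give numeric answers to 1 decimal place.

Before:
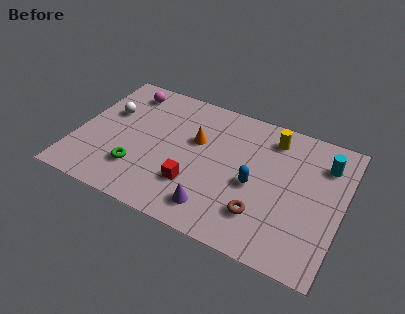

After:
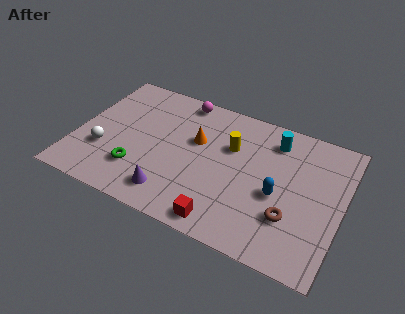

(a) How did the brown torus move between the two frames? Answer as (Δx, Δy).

(1.3, 0.4)

From the two frames, the brown torus sits at roughly (8.9, 2.0) before and (10.2, 2.4) after.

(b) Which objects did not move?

the green torus and the orange cone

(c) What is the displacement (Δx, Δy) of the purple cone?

(-2.0, 0.0)

The purple cone was at about (6.8, 1.4) and moved to about (4.8, 1.4).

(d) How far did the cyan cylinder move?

2.4

The cyan cylinder was near (11.4, 6.0) before and (9.0, 6.4) after, so it travelled √(2.4² + 0.4²) ≈ 2.4 units.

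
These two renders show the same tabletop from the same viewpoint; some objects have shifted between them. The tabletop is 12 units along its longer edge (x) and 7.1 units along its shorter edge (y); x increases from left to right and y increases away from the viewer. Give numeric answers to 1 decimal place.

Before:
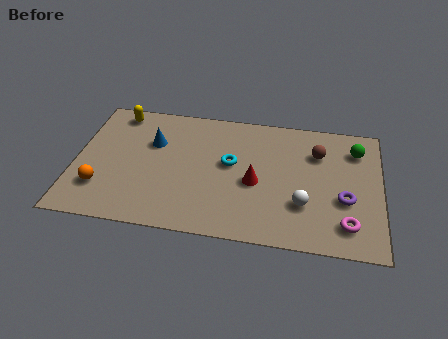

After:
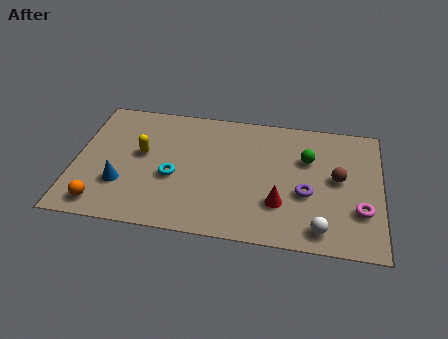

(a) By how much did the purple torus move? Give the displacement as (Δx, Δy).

(-1.5, 0.1)

From the two frames, the purple torus sits at roughly (10.6, 2.7) before and (9.1, 2.8) after.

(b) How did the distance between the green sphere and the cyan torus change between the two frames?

+0.4

The distance was about 5.1 in the first image and 5.5 in the second, so they moved 0.4 units further apart.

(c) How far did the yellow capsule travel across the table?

2.5

From (1.5, 6.2) to (2.6, 4.0), the yellow capsule covered √(1.1² + 2.2²) ≈ 2.5 units.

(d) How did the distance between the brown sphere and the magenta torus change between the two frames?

-2.1

They were about 3.9 units apart before and 1.8 after — 2.1 units closer together.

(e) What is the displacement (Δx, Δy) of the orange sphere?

(0.1, -0.9)

The orange sphere was at about (1.1, 1.9) and moved to about (1.2, 1.0).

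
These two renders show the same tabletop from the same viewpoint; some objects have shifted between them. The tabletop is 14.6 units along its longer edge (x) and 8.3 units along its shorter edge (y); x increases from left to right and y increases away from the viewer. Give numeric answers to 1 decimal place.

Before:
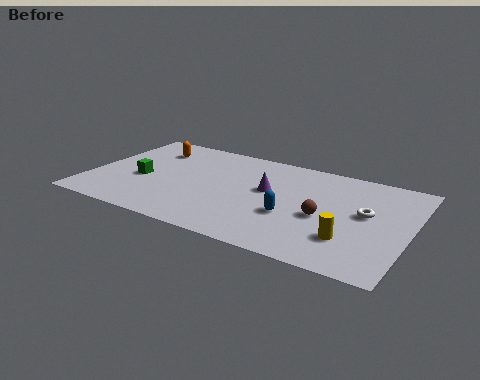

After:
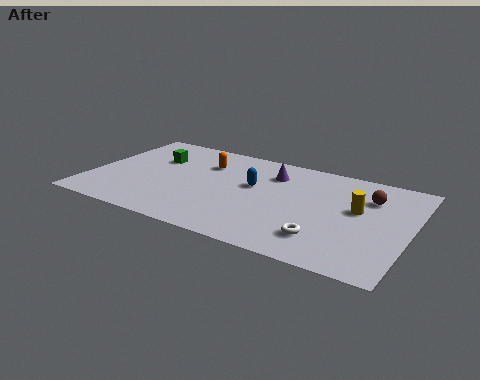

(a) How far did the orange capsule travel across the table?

2.6

The orange capsule moved from about (2.4, 6.4) to (5.0, 6.0), a distance of √(2.6² + 0.4²) ≈ 2.6.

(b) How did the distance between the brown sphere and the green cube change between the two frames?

+1.5

Before: roughly 8.4 units apart; after: 9.9. That's 1.5 units further apart.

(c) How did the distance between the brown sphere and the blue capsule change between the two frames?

+3.8

Before: roughly 1.5 units apart; after: 5.3. That's 3.8 units further apart.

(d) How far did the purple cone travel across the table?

1.5

The purple cone moved from about (8.1, 4.8) to (8.1, 6.3), a distance of √(0.0² + 1.5²) ≈ 1.5.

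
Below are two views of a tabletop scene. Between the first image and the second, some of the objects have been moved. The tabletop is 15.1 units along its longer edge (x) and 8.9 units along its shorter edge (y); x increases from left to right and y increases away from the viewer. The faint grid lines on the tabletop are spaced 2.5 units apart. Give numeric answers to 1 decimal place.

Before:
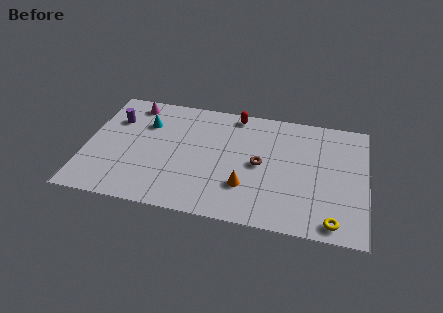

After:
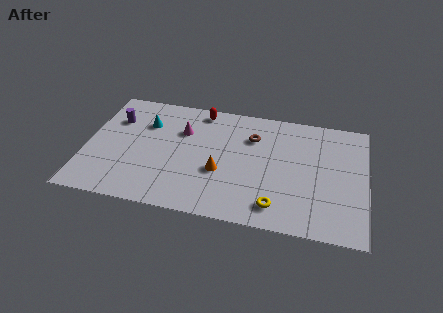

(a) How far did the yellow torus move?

3.0

The yellow torus was near (13.4, 1.0) before and (10.4, 1.5) after, so it travelled √(3.0² + 0.5²) ≈ 3.0 units.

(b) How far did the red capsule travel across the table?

1.9

The red capsule was near (7.9, 8.0) before and (6.0, 7.9) after, so it travelled √(1.9² + 0.1²) ≈ 1.9 units.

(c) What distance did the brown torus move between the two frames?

2.1

The brown torus moved from about (9.4, 4.4) to (8.9, 6.4), a distance of √(0.5² + 2.0²) ≈ 2.1.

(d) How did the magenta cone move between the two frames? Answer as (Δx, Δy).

(2.8, -1.6)

From the two frames, the magenta cone sits at roughly (2.3, 7.7) before and (5.1, 6.1) after.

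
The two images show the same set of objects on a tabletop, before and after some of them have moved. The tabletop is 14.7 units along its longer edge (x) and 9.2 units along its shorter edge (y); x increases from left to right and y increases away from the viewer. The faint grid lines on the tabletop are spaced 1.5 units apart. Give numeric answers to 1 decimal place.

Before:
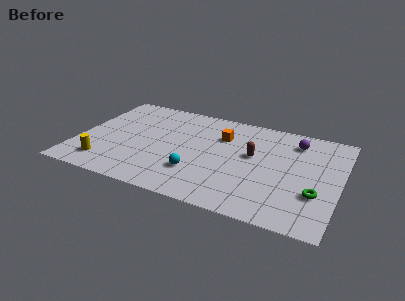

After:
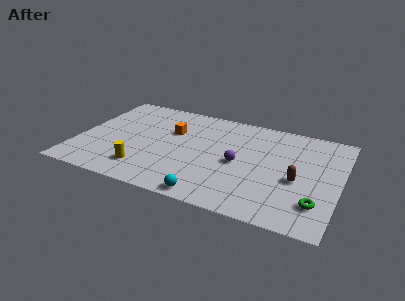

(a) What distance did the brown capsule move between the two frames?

3.0

From (9.8, 5.3) to (12.4, 3.9), the brown capsule covered √(2.6² + 1.4²) ≈ 3.0 units.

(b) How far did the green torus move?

0.8

The green torus moved from about (13.5, 3.0) to (13.6, 2.2), a distance of √(0.1² + 0.8²) ≈ 0.8.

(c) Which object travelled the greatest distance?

the purple sphere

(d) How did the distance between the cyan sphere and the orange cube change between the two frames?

+1.9

They were about 4.0 units apart before and 5.9 after — 1.9 units further apart.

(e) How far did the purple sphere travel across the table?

4.2

From (12.0, 7.4) to (9.1, 4.3), the purple sphere covered √(2.9² + 3.1²) ≈ 4.2 units.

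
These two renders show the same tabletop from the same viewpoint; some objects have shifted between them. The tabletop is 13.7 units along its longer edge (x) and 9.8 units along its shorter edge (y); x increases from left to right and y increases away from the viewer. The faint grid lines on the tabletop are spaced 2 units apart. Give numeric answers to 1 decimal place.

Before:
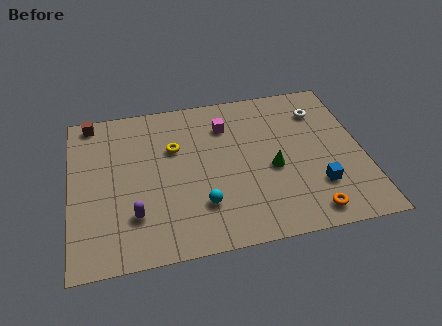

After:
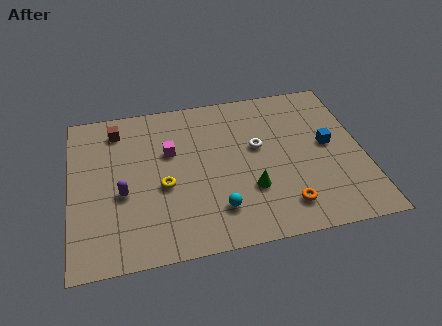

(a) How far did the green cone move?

1.6

The green cone was near (9.4, 4.2) before and (8.3, 3.1) after, so it travelled √(1.1² + 1.1²) ≈ 1.6 units.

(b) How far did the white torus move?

3.6

The white torus was near (11.9, 7.5) before and (8.8, 5.7) after, so it travelled √(3.1² + 1.8²) ≈ 3.6 units.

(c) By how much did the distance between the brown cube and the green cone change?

-1.7

Before: roughly 9.5 units apart; after: 7.8. That's 1.7 units closer together.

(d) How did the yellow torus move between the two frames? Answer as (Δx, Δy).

(-0.6, -2.3)

The yellow torus started near (4.9, 6.4) and ended near (4.3, 4.1).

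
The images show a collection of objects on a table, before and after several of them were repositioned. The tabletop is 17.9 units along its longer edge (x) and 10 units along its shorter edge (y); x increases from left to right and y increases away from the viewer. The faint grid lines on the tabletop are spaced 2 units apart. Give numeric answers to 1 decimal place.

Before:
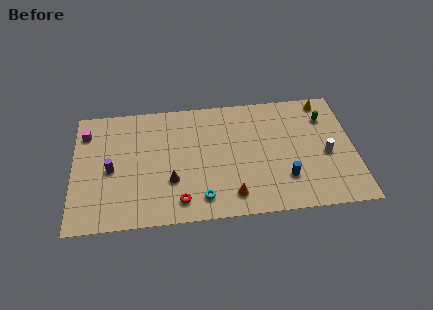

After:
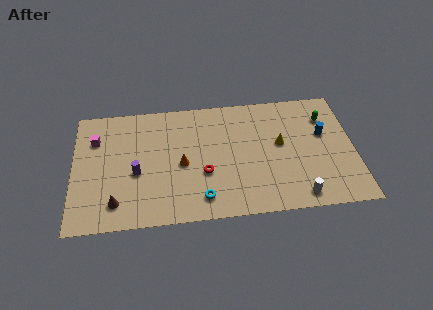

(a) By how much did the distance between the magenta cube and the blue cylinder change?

+1.0

The distance was about 13.6 in the first image and 14.6 in the second, so they moved 1.0 units further apart.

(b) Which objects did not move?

the cyan torus and the green capsule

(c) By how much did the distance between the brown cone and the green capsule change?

+3.8

Before: roughly 10.8 units apart; after: 14.6. That's 3.8 units further apart.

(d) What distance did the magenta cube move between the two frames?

0.8

The magenta cube moved from about (0.8, 7.8) to (1.4, 7.2), a distance of √(0.6² + 0.6²) ≈ 0.8.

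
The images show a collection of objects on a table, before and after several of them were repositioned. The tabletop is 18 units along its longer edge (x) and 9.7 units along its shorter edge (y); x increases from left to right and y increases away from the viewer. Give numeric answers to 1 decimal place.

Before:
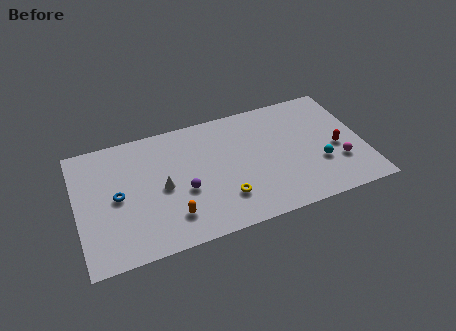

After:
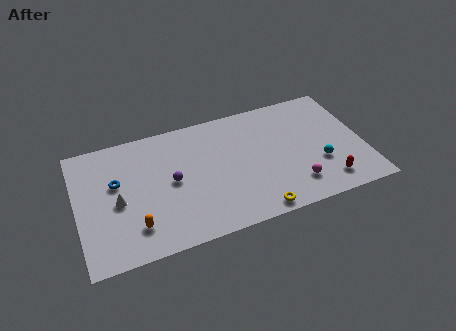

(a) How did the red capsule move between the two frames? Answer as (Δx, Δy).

(-0.9, -2.5)

The red capsule was at about (16.3, 4.2) and moved to about (15.4, 1.7).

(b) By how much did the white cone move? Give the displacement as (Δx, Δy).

(-2.8, -0.2)

The white cone started near (5.3, 4.6) and ended near (2.5, 4.4).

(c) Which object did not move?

the cyan sphere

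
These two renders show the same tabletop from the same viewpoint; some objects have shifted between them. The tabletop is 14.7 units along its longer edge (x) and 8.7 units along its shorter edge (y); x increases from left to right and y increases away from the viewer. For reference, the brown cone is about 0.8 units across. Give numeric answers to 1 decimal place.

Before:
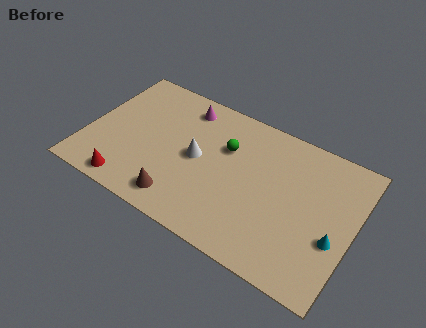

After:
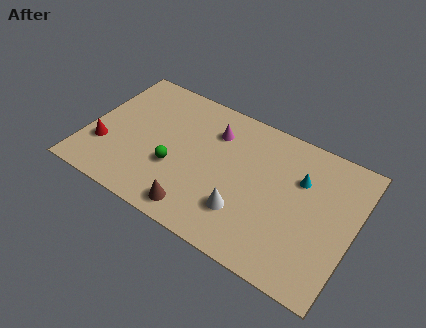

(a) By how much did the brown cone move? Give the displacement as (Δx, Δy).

(1.0, -0.2)

The brown cone was at about (5.6, 1.4) and moved to about (6.6, 1.2).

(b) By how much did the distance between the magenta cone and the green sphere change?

+0.7

The distance was about 3.0 in the first image and 3.7 in the second, so they moved 0.7 units further apart.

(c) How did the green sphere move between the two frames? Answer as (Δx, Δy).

(-2.5, -2.6)

The green sphere was at about (7.5, 5.8) and moved to about (5.0, 3.2).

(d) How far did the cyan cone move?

3.4

The cyan cone moved from about (13.8, 3.3) to (11.6, 5.9), a distance of √(2.2² + 2.6²) ≈ 3.4.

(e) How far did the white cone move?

3.5

The white cone moved from about (6.1, 4.4) to (9.0, 2.4), a distance of √(2.9² + 2.0²) ≈ 3.5.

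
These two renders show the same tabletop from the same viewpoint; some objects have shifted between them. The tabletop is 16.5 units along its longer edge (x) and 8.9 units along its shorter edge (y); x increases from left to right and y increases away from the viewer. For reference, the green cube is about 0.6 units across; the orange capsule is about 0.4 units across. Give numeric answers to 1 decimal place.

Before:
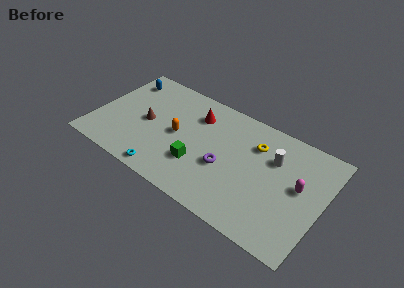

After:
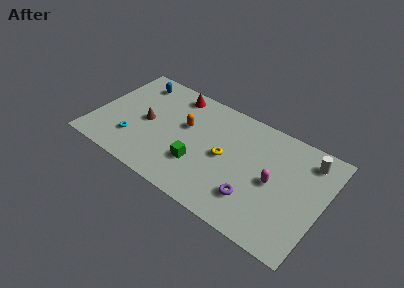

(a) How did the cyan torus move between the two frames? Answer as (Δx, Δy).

(-2.6, 1.5)

The cyan torus was at about (5.7, 0.9) and moved to about (3.1, 2.4).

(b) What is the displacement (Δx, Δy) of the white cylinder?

(2.3, 1.2)

The white cylinder started near (12.8, 6.1) and ended near (15.1, 7.3).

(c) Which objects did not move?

the green cube and the brown cone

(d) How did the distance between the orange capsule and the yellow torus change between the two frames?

-2.5

They were about 5.8 units apart before and 3.3 after — 2.5 units closer together.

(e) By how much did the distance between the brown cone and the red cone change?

-0.4

They were about 4.1 units apart before and 3.7 after — 0.4 units closer together.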